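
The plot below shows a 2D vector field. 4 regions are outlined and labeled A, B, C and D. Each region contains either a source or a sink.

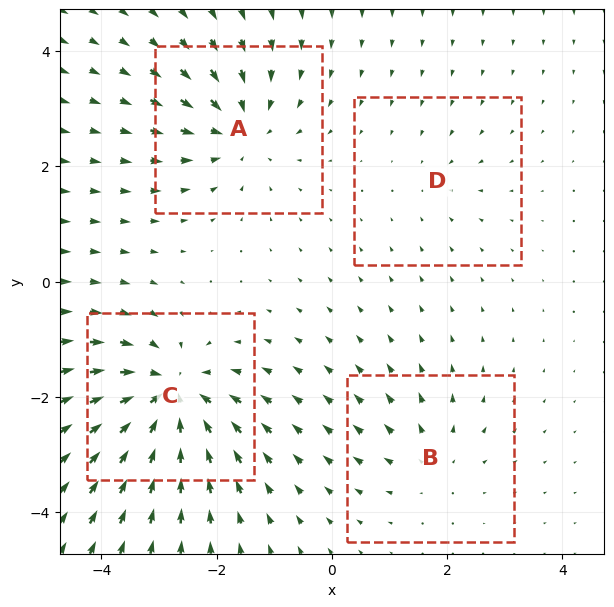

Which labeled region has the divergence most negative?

C

Divergence at each region's feature centre — A: about -5, B: about +3, C: about -8, D: about -2. Region C is most negative.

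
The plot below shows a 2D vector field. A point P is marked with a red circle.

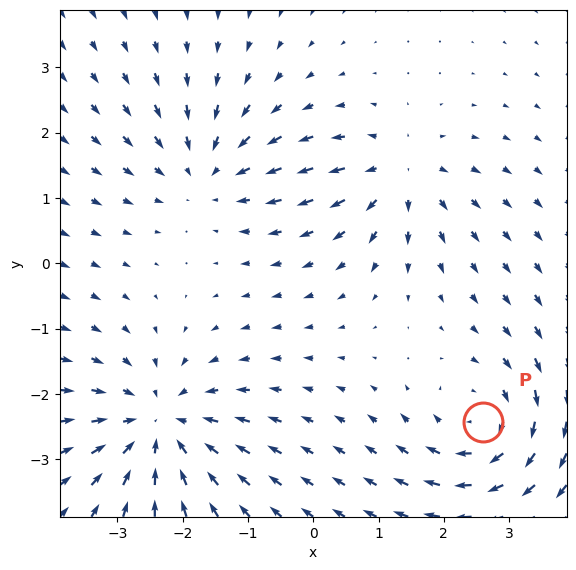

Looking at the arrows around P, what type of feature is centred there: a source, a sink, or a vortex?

vortex

At P (2.6, -2.4) the arrows circulate clockwise. Divergence ≈0, curl about -5 — near-zero divergence with nonzero curl is a vortex.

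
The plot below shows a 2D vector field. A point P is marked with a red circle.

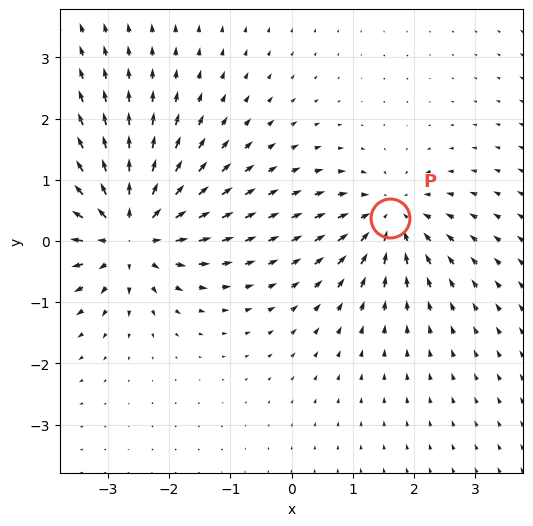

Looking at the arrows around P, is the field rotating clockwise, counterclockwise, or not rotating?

Near P at (1.6, 0.4) the arrows show no circulation. The curl there is ≈0.

not rotating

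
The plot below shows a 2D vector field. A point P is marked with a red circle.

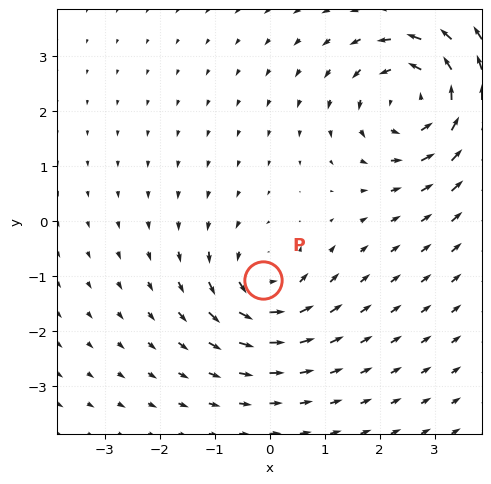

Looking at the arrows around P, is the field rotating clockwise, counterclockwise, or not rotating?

Near P at (-0.1, -1.1) the arrows circulate counterclockwise. The curl (z-component) there is about +5; positive curl means counterclockwise rotation.

counterclockwise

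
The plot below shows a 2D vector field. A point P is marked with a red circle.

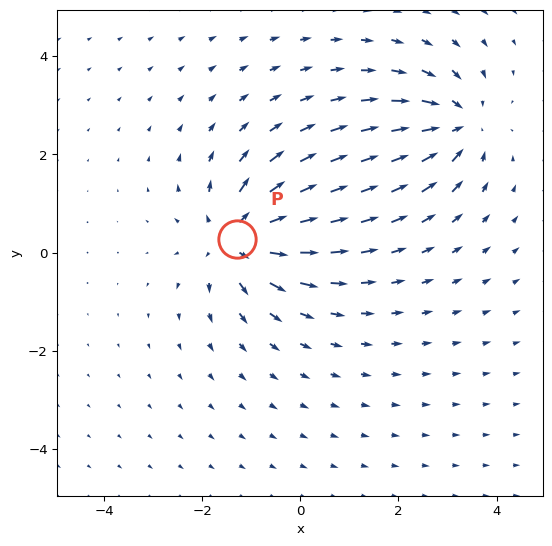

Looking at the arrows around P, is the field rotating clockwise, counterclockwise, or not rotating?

not rotating

Near P at (-1.3, 0.3) the arrows show no circulation. The curl there is ≈0.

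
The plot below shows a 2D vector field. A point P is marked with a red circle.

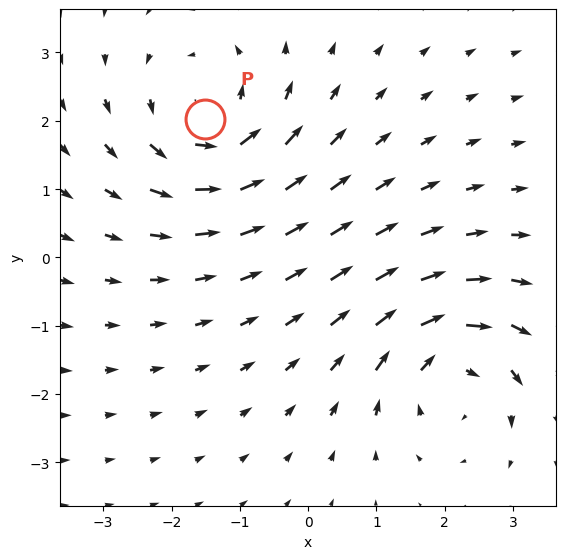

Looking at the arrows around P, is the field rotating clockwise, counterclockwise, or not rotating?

Near P at (-1.5, 2.0) the arrows circulate counterclockwise. The curl (z-component) there is about +5; positive curl means counterclockwise rotation.

counterclockwise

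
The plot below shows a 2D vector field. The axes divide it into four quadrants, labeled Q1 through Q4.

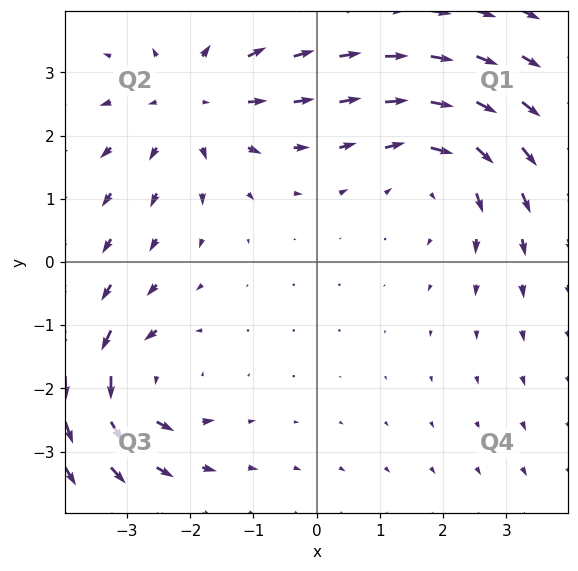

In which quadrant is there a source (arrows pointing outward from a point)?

Q2

The source sits at approximately (-2.0, 2.6), which lies in quadrant Q2. The divergence there is about +3, positive as expected for a source.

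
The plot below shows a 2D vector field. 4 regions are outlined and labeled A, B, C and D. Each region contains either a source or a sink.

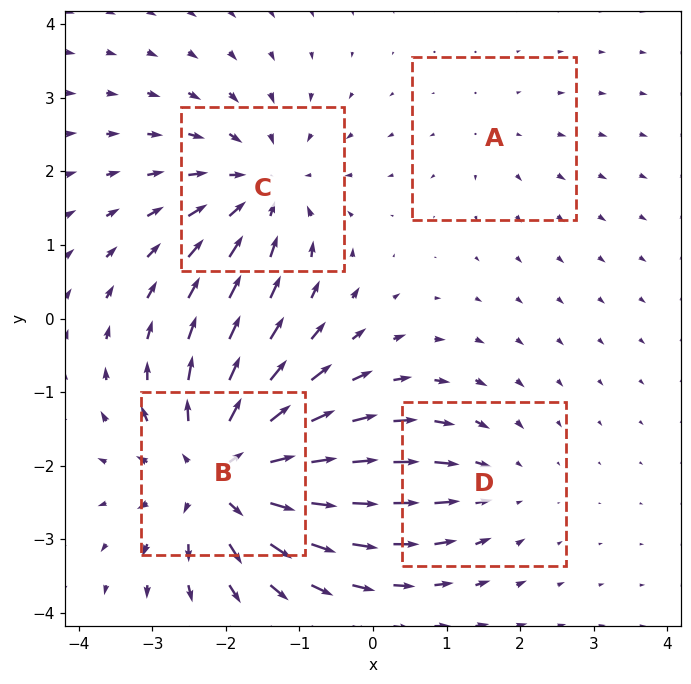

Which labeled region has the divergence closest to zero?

Divergence at each region's feature centre — A: about +2, B: about +7, C: about -5, D: about -3. Region A is closest to zero.

A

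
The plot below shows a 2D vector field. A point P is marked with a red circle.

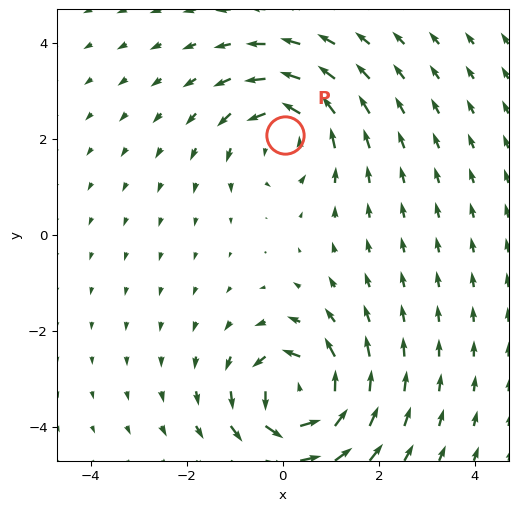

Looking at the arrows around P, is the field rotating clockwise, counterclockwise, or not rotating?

Near P at (0.1, 2.1) the arrows circulate counterclockwise. The curl (z-component) there is about +4; positive curl means counterclockwise rotation.

counterclockwise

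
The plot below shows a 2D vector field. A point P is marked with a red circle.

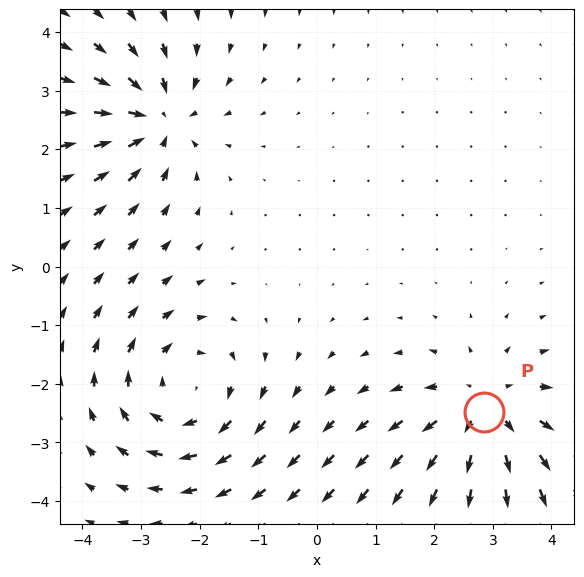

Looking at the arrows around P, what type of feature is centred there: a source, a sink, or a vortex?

At P (2.9, -2.5) the arrows spread outward. Divergence about +4, curl ≈0 — positive divergence with near-zero curl is a source.

source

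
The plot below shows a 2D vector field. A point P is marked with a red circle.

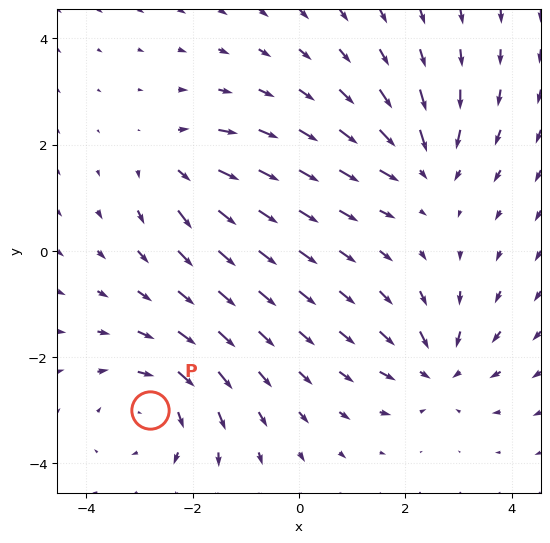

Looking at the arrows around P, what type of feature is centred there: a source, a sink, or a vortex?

vortex

At P (-2.8, -3.0) the arrows circulate clockwise. Divergence ≈0, curl about -4 — near-zero divergence with nonzero curl is a vortex.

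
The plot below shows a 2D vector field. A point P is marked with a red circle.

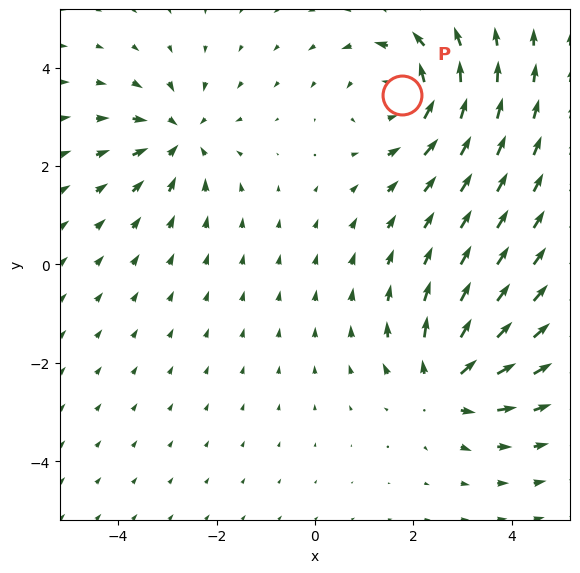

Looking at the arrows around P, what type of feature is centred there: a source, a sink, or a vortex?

At P (1.8, 3.5) the arrows circulate counterclockwise. Divergence ≈0, curl about +4 — near-zero divergence with nonzero curl is a vortex.

vortex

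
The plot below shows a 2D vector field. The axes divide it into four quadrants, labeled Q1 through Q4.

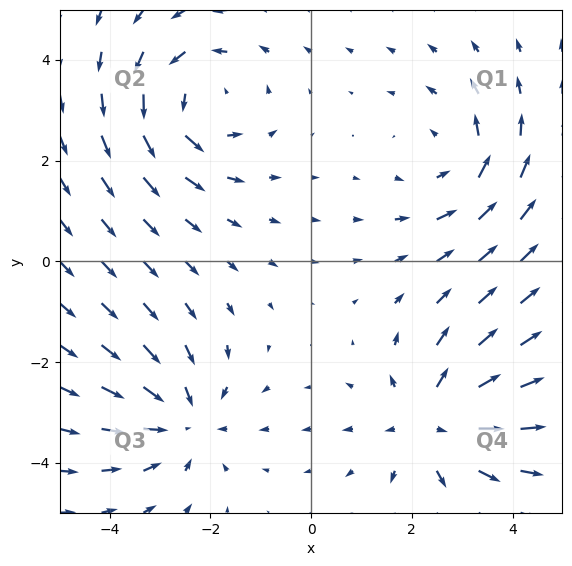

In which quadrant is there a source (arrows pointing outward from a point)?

Q4

The source sits at approximately (2.4, -3.2), which lies in quadrant Q4. The divergence there is about +3, positive as expected for a source.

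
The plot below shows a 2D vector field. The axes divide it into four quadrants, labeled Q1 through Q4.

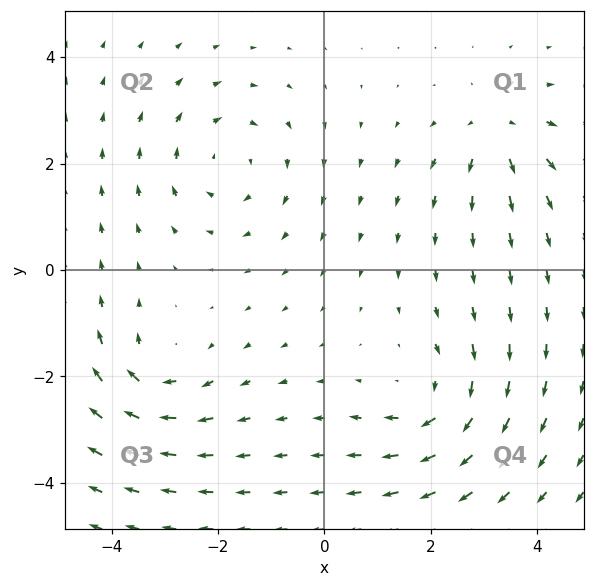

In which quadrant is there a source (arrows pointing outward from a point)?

The source sits at approximately (3.3, 2.6), which lies in quadrant Q1. The divergence there is about +5, positive as expected for a source.

Q1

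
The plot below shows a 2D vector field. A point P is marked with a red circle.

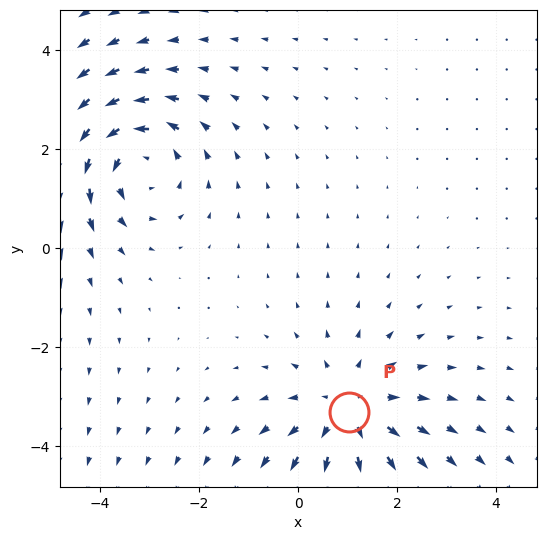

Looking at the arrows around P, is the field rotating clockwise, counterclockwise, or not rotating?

Near P at (1.0, -3.3) the arrows show no circulation. The curl there is ≈0.

not rotating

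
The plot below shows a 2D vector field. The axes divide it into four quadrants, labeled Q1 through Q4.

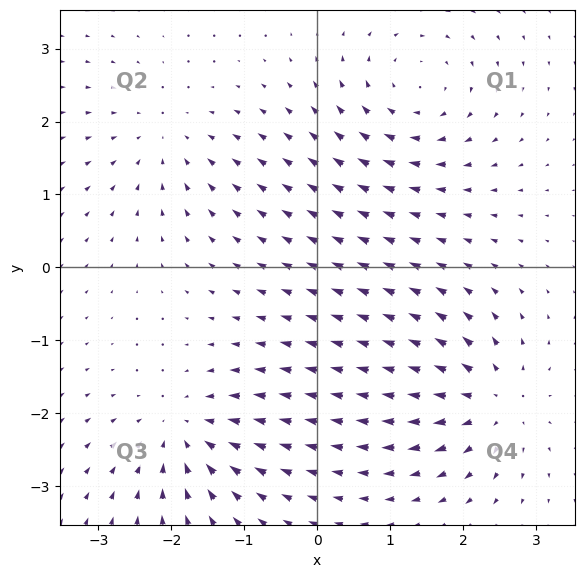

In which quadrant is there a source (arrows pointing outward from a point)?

Q4

The source sits at approximately (2.4, -1.8), which lies in quadrant Q4. The divergence there is about +5, positive as expected for a source.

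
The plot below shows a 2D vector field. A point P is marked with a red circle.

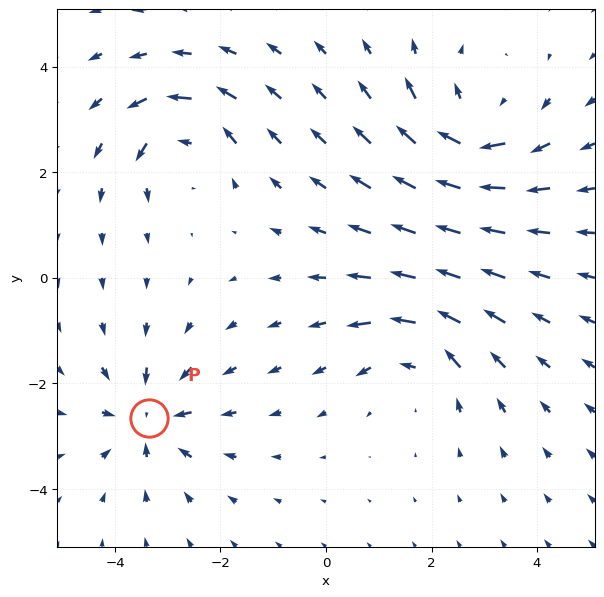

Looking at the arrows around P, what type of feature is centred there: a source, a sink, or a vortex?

At P (-3.3, -2.7) the arrows converge inward. Divergence about -4, curl ≈0 — negative divergence with near-zero curl is a sink.

sink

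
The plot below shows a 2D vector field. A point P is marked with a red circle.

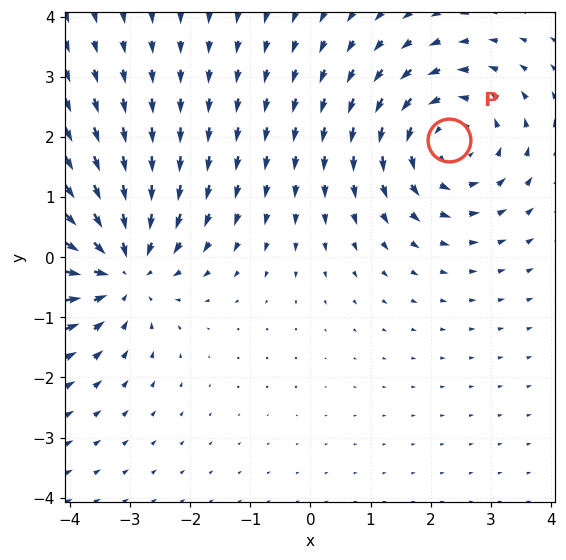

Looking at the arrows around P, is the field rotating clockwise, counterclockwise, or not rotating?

Near P at (2.3, 1.9) the arrows circulate counterclockwise. The curl (z-component) there is about +4; positive curl means counterclockwise rotation.

counterclockwise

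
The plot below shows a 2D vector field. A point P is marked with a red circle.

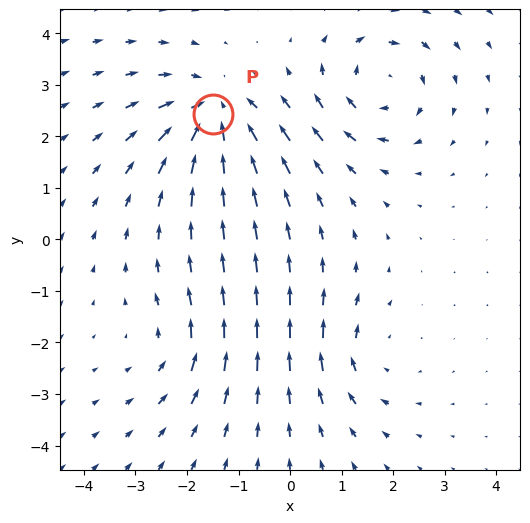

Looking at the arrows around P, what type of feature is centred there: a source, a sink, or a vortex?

sink

At P (-1.5, 2.4) the arrows converge inward. Divergence about -6, curl ≈0 — negative divergence with near-zero curl is a sink.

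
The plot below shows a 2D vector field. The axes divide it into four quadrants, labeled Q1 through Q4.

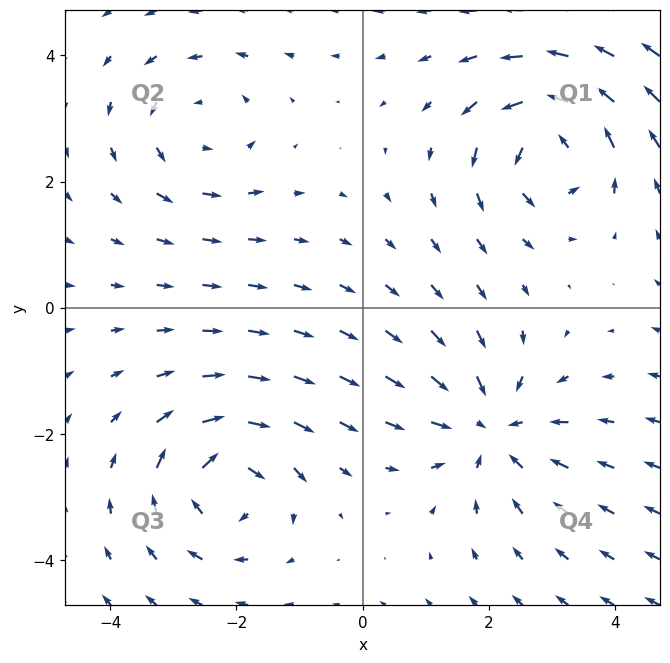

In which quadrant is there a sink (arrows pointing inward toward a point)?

The sink sits at approximately (2.0, -1.9), which lies in quadrant Q4. The divergence there is about -4, negative as expected for a sink.

Q4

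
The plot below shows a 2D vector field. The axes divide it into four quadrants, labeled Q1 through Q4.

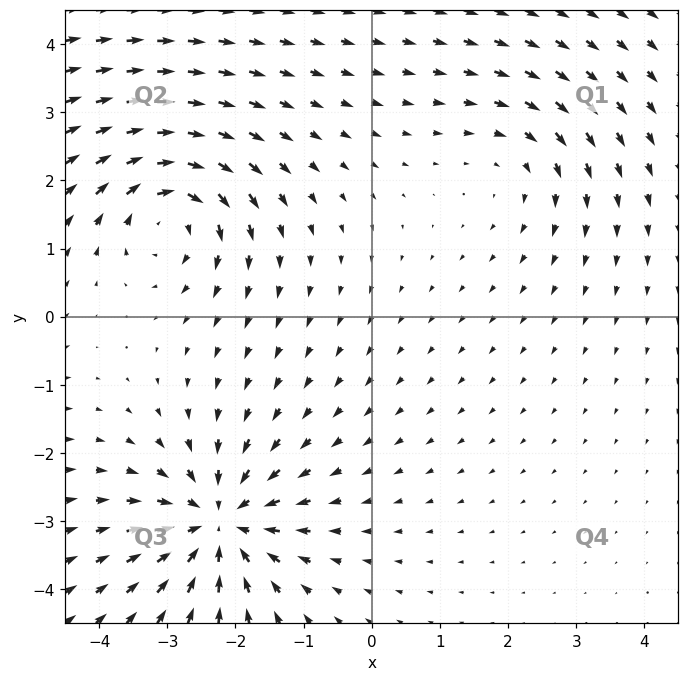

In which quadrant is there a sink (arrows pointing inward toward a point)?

The sink sits at approximately (-2.2, -3.0), which lies in quadrant Q3. The divergence there is about -5, negative as expected for a sink.

Q3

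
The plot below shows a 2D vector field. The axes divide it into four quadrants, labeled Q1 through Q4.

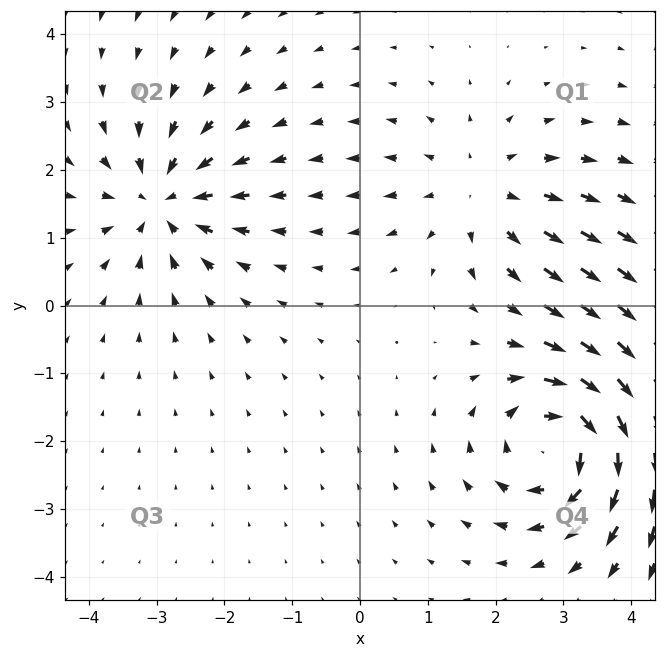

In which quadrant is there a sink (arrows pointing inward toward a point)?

The sink sits at approximately (-2.9, 1.5), which lies in quadrant Q2. The divergence there is about -4, negative as expected for a sink.

Q2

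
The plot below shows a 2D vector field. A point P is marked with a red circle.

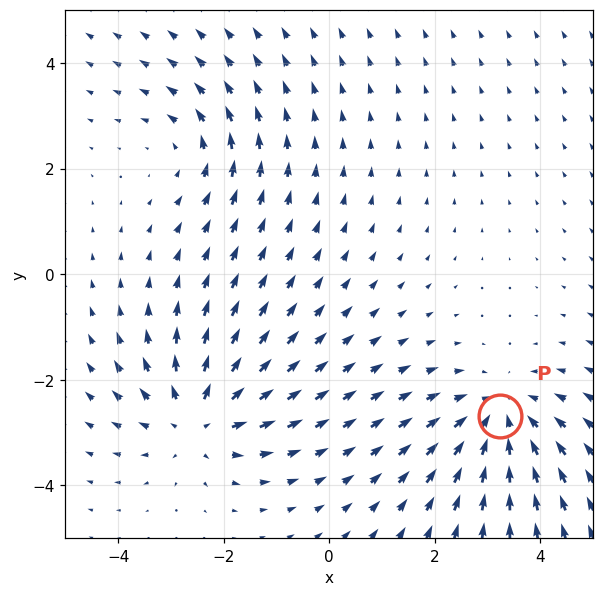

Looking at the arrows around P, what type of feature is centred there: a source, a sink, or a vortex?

At P (3.2, -2.7) the arrows converge inward. Divergence about -3, curl ≈0 — negative divergence with near-zero curl is a sink.

sink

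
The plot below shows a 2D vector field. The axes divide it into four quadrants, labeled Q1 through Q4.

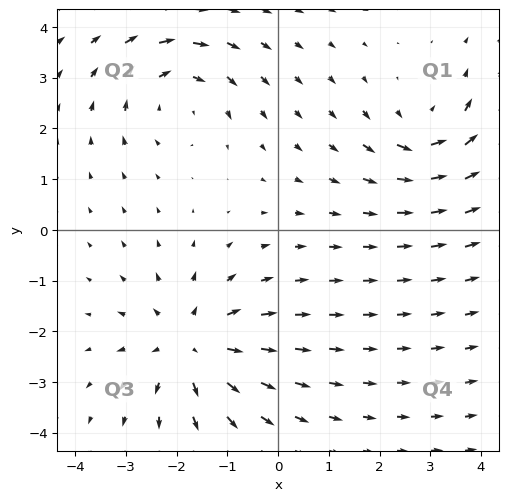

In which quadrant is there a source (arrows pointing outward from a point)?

The source sits at approximately (-1.7, -2.3), which lies in quadrant Q3. The divergence there is about +4, positive as expected for a source.

Q3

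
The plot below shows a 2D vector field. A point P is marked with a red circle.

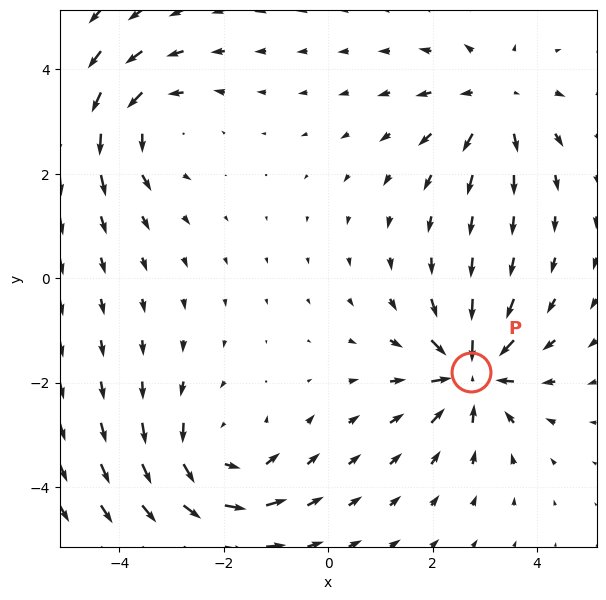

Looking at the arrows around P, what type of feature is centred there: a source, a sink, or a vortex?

At P (2.7, -1.8) the arrows converge inward. Divergence about -6, curl ≈0 — negative divergence with near-zero curl is a sink.

sink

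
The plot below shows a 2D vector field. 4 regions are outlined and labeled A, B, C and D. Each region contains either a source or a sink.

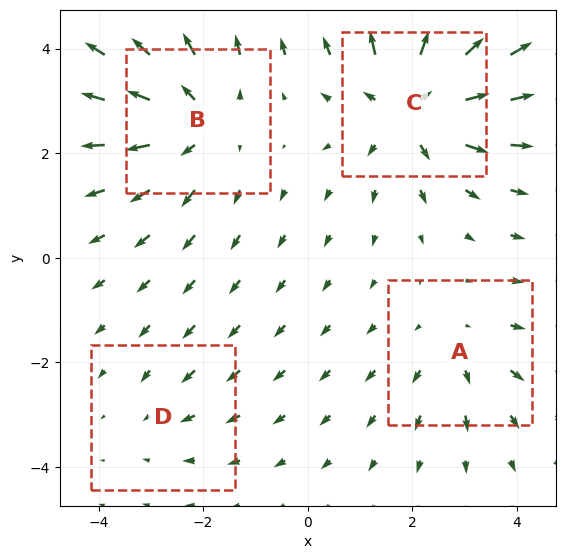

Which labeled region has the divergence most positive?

Divergence at each region's feature centre — A: about +3, B: about +5, C: about +6, D: about -2. Region C is most positive.

C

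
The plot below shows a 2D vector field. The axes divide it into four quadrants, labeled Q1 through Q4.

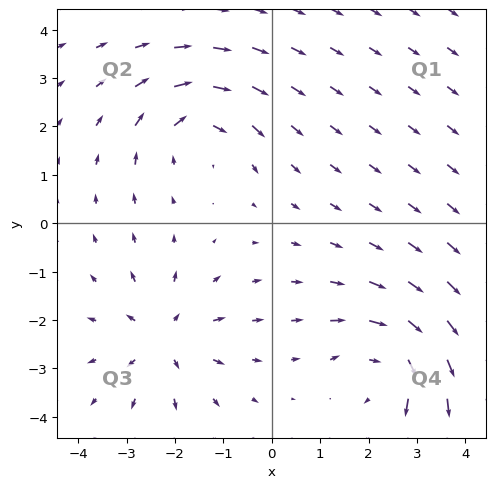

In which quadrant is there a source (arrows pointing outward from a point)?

Q3

The source sits at approximately (-2.2, -2.4), which lies in quadrant Q3. The divergence there is about +4, positive as expected for a source.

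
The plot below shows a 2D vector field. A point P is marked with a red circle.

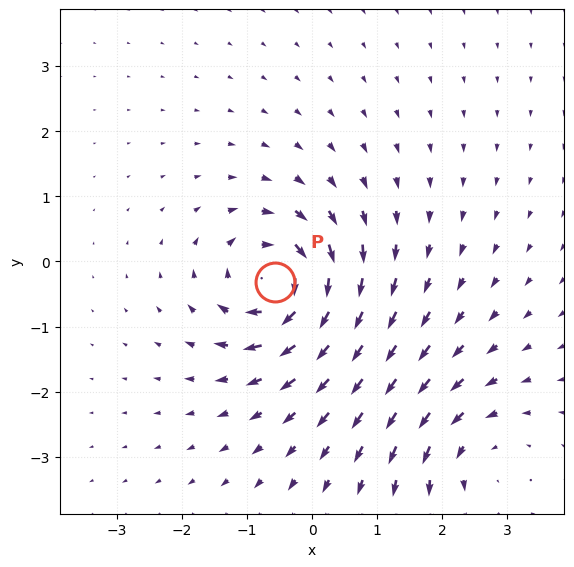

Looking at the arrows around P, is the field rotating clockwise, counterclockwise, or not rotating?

clockwise

Near P at (-0.6, -0.3) the arrows circulate clockwise. The curl (z-component) there is about -6; negative curl means clockwise rotation.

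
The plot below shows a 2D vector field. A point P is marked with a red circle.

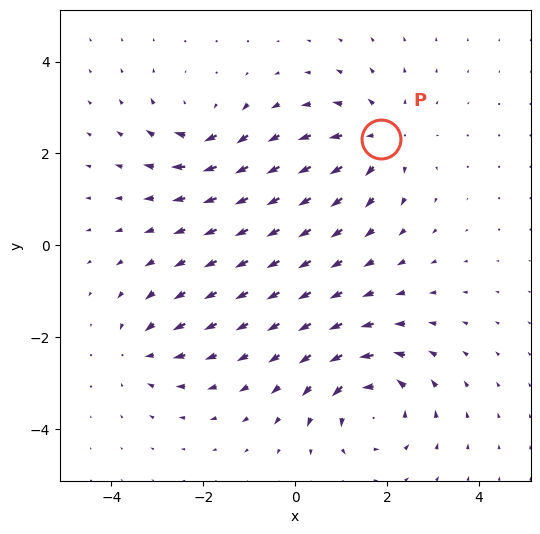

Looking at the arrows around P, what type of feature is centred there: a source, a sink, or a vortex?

source

At P (1.9, 2.3) the arrows spread outward. Divergence about +4, curl ≈0 — positive divergence with near-zero curl is a source.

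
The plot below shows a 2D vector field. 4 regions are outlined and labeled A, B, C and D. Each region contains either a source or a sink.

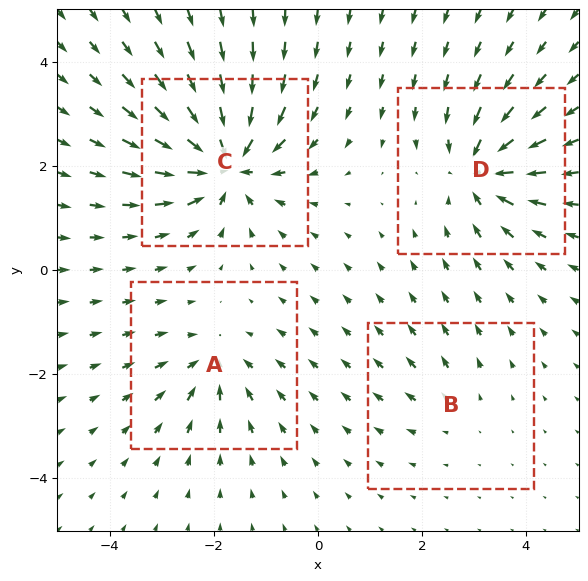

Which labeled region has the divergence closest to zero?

Divergence at each region's feature centre — A: about -4, B: about +2, C: about -9, D: about -7. Region B is closest to zero.

B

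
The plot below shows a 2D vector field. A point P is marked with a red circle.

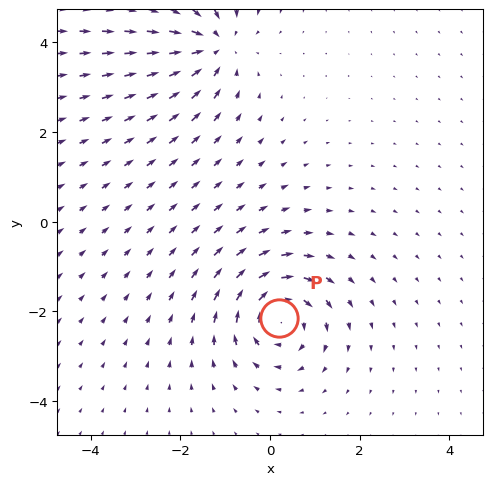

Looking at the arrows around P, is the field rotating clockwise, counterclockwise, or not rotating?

clockwise

Near P at (0.2, -2.1) the arrows circulate clockwise. The curl (z-component) there is about -4; negative curl means clockwise rotation.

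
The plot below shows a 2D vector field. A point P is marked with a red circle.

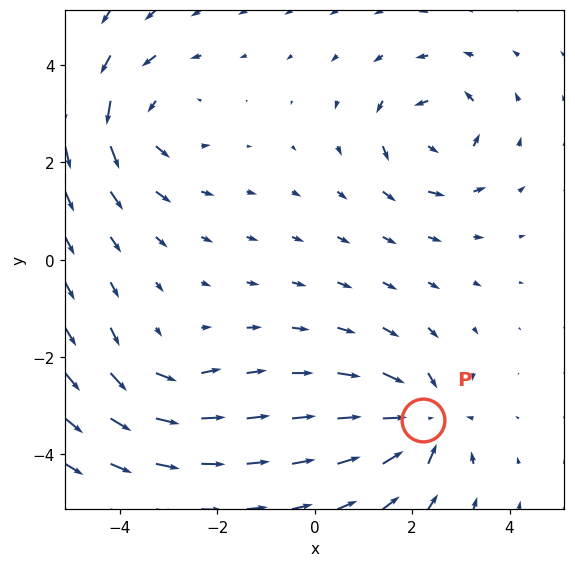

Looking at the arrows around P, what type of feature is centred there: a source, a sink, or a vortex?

At P (2.2, -3.3) the arrows converge inward. Divergence about -6, curl ≈0 — negative divergence with near-zero curl is a sink.

sink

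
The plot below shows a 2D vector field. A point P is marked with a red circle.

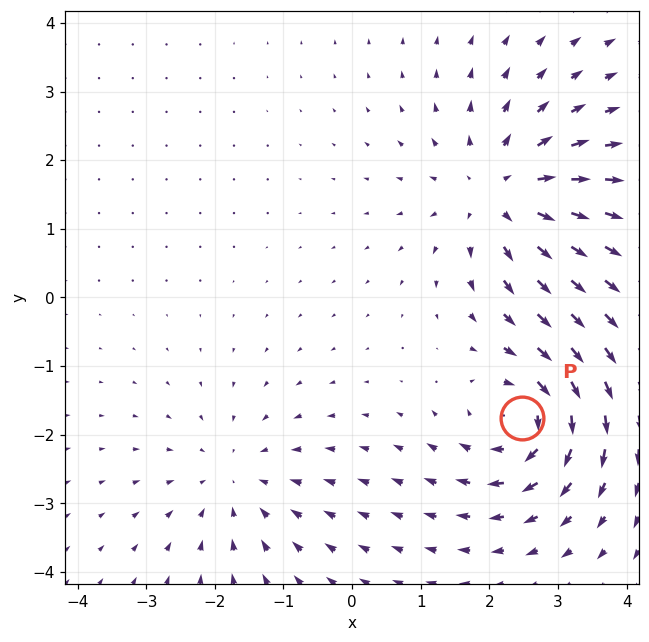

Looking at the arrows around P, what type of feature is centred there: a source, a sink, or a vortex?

vortex

At P (2.5, -1.8) the arrows circulate clockwise. Divergence ≈0, curl about -6 — near-zero divergence with nonzero curl is a vortex.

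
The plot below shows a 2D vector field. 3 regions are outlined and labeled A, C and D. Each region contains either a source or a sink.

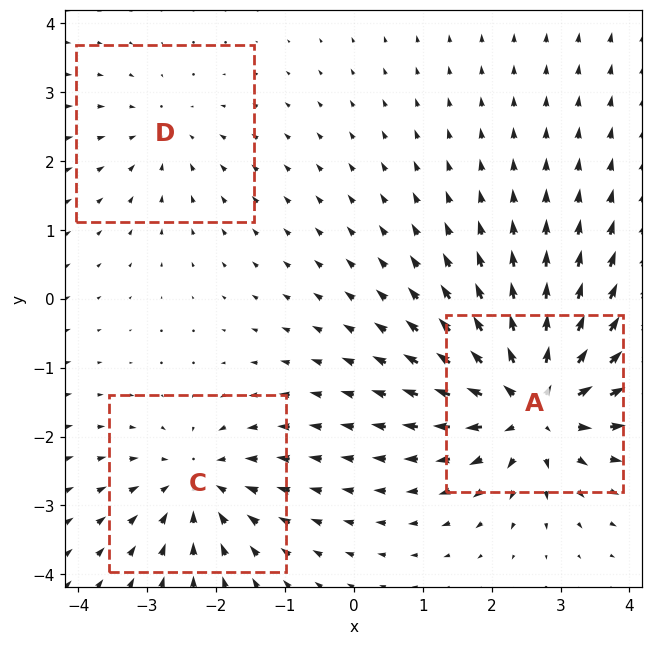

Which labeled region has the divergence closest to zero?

D

Divergence at each region's feature centre — A: about +6, C: about -4, D: about -2. Region D is closest to zero.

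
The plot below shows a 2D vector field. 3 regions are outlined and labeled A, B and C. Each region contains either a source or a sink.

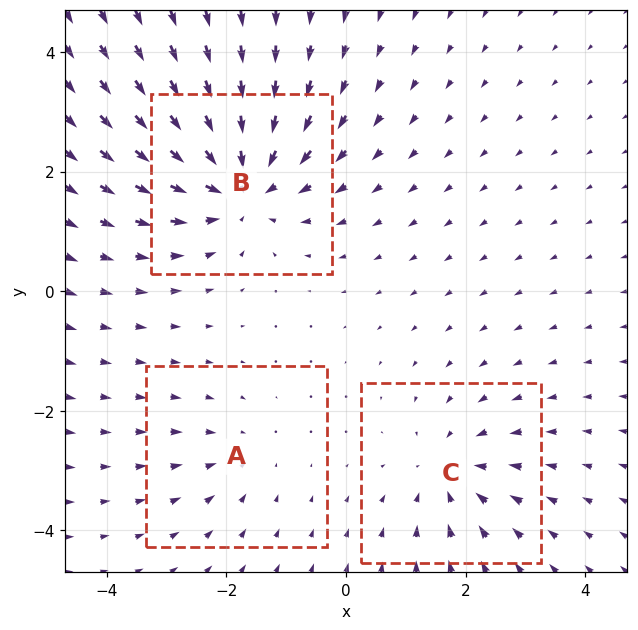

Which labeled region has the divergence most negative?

Divergence at each region's feature centre — A: about -2, B: about -5, C: about -3. Region B is most negative.

B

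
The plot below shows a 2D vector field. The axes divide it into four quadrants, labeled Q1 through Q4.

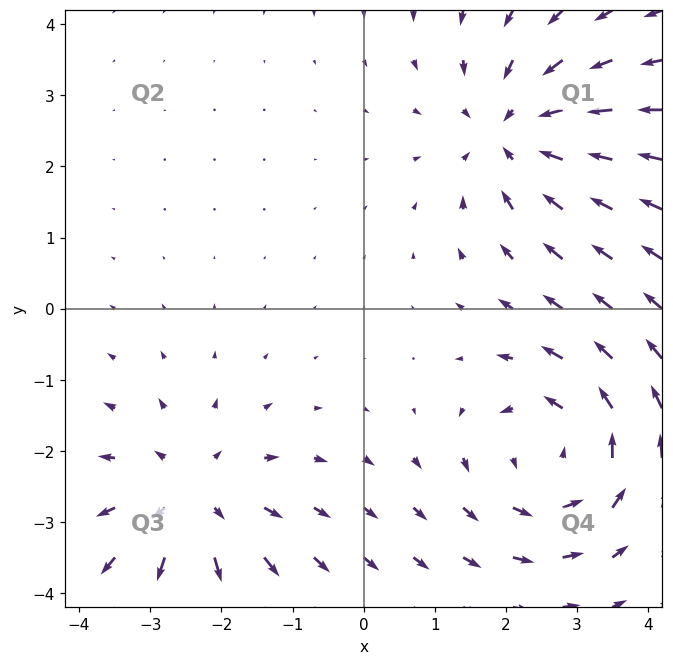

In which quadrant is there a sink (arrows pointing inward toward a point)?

Q1

The sink sits at approximately (2.1, 2.5), which lies in quadrant Q1. The divergence there is about -3, negative as expected for a sink.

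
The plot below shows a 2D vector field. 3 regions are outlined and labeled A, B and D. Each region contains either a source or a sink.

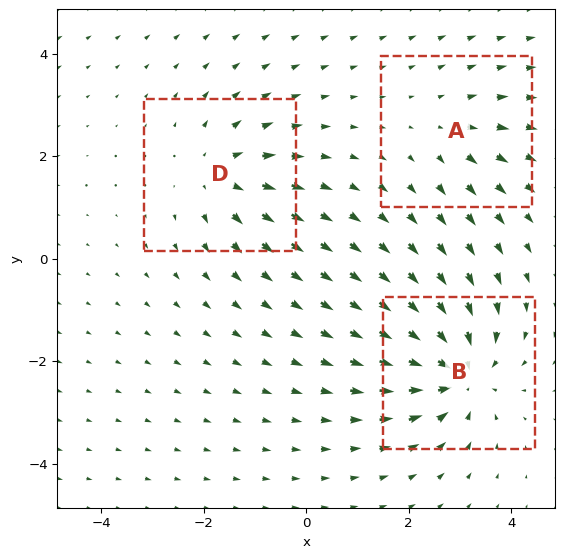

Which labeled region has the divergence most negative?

Divergence at each region's feature centre — A: about +2, B: about -5, D: about +3. Region B is most negative.

B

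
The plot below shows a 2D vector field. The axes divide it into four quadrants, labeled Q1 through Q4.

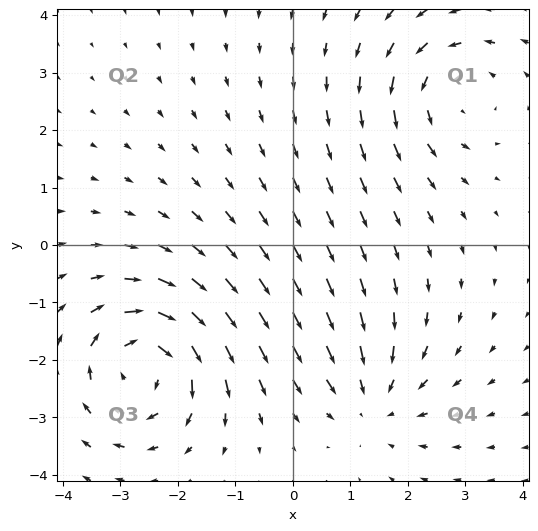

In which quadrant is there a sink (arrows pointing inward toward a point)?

The sink sits at approximately (1.4, -2.7), which lies in quadrant Q4. The divergence there is about -3, negative as expected for a sink.

Q4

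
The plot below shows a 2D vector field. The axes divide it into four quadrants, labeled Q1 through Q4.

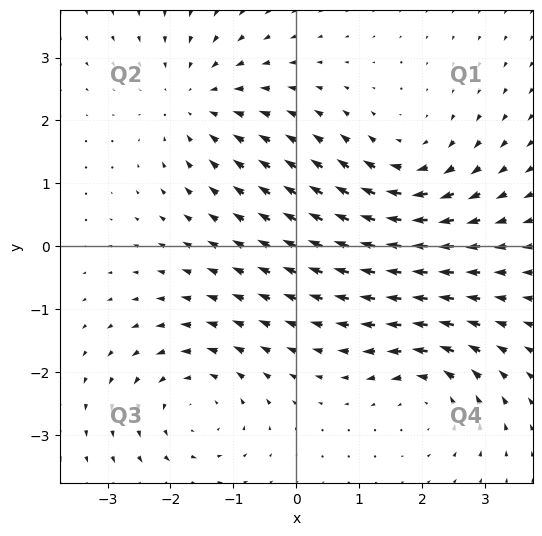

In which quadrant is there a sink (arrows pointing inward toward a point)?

Q2

The sink sits at approximately (-1.6, 2.3), which lies in quadrant Q2. The divergence there is about -4, negative as expected for a sink.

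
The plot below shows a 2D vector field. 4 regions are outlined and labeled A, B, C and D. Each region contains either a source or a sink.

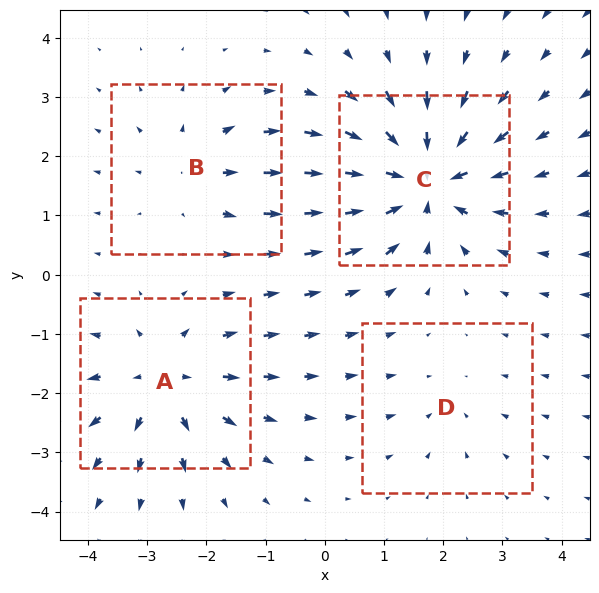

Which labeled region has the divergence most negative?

C

Divergence at each region's feature centre — A: about +5, B: about +3, C: about -7, D: about -2. Region C is most negative.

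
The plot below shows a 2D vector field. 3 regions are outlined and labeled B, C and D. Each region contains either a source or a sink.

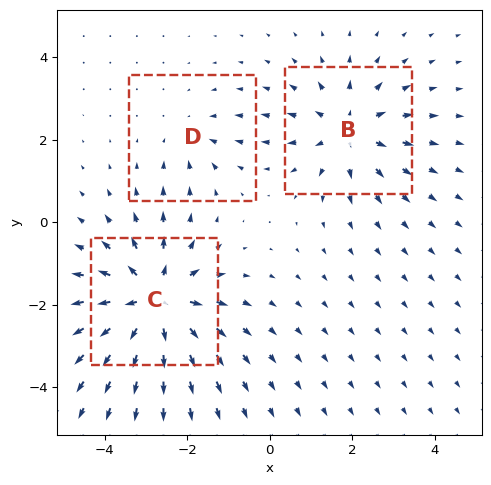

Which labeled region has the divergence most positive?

C

Divergence at each region's feature centre — B: about +3, C: about +5, D: about -2. Region C is most positive.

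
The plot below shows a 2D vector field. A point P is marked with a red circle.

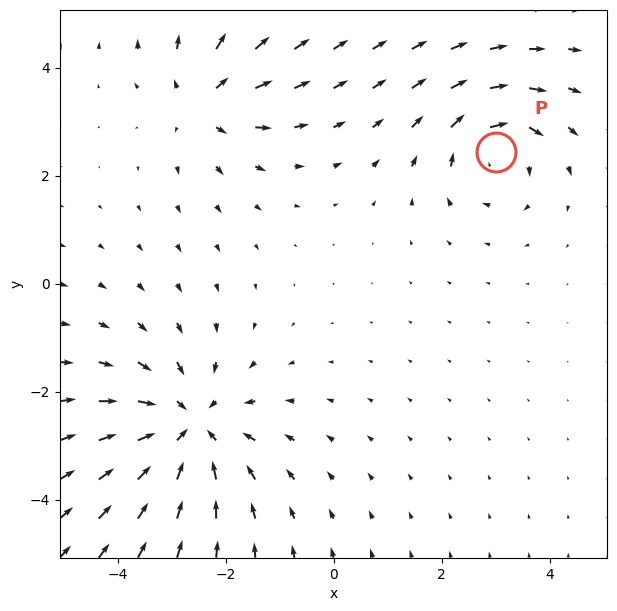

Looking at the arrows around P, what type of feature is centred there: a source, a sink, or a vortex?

At P (3.0, 2.4) the arrows circulate clockwise. Divergence ≈0, curl about -4 — near-zero divergence with nonzero curl is a vortex.

vortex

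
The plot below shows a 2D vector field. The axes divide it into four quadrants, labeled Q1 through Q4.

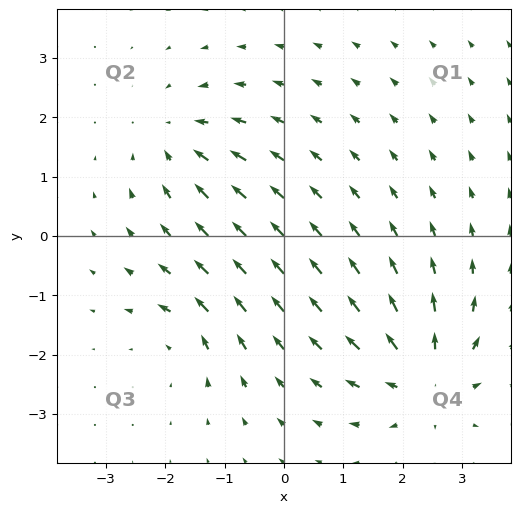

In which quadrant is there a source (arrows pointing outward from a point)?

The source sits at approximately (2.4, -2.4), which lies in quadrant Q4. The divergence there is about +5, positive as expected for a source.

Q4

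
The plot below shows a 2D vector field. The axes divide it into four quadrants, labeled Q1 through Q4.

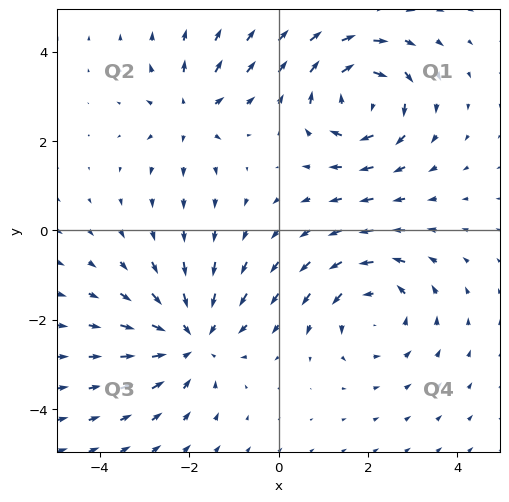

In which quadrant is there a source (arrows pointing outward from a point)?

Q2

The source sits at approximately (-2.0, 2.6), which lies in quadrant Q2. The divergence there is about +4, positive as expected for a source.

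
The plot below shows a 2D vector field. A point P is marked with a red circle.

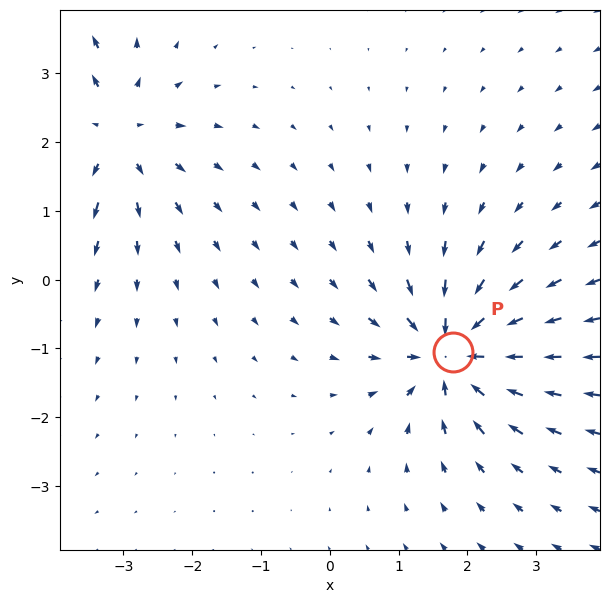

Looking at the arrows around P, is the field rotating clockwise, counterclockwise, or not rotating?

Near P at (1.8, -1.1) the arrows show no circulation. The curl there is ≈0.

not rotating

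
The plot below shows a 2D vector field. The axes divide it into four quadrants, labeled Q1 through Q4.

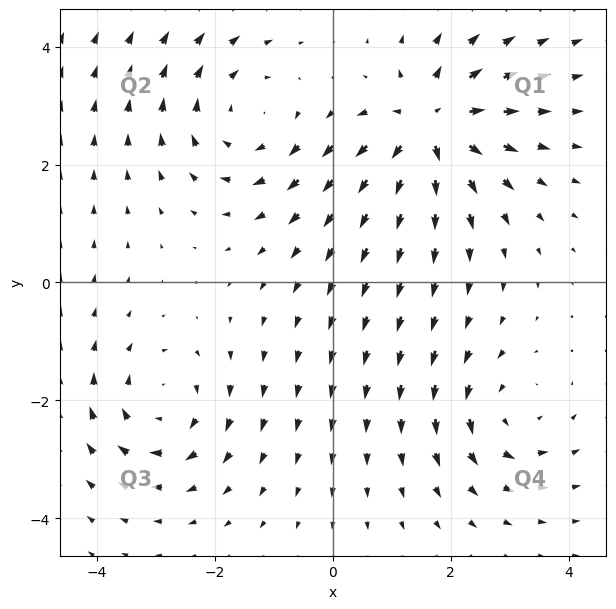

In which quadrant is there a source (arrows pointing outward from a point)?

Q1

The source sits at approximately (1.7, 2.6), which lies in quadrant Q1. The divergence there is about +7, positive as expected for a source.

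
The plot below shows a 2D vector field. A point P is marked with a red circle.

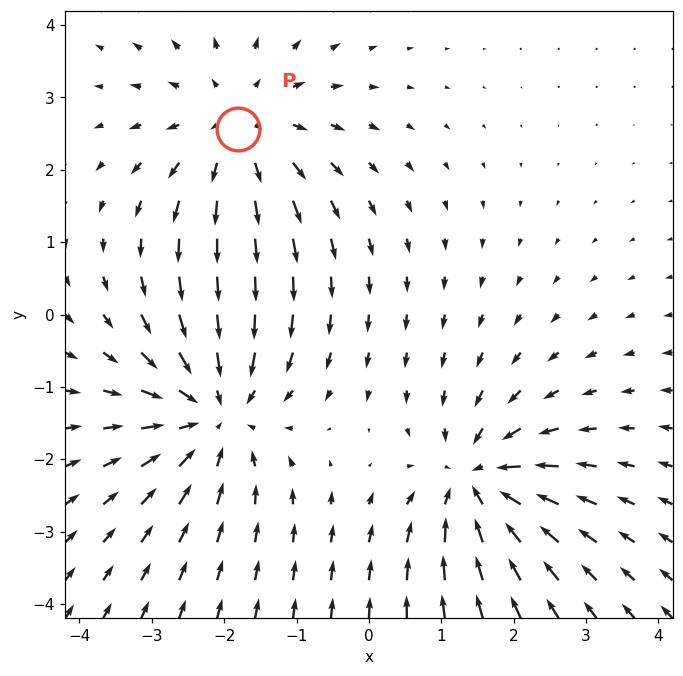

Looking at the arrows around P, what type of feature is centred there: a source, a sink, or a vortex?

At P (-1.8, 2.6) the arrows spread outward. Divergence about +4, curl ≈0 — positive divergence with near-zero curl is a source.

source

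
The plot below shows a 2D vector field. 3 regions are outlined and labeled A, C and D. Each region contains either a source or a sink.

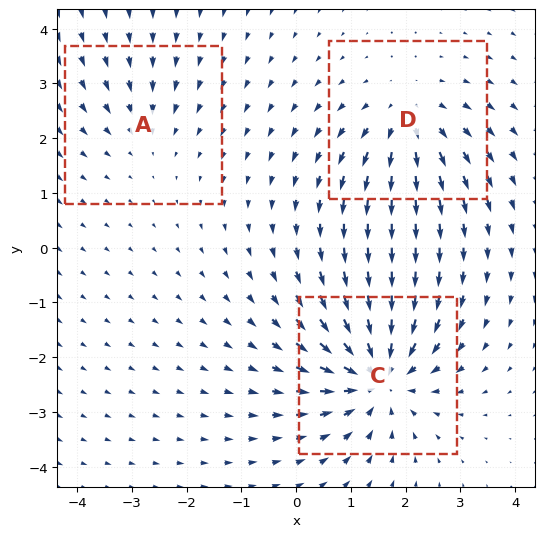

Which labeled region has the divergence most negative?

Divergence at each region's feature centre — A: about -2, C: about -5, D: about +3. Region C is most negative.

C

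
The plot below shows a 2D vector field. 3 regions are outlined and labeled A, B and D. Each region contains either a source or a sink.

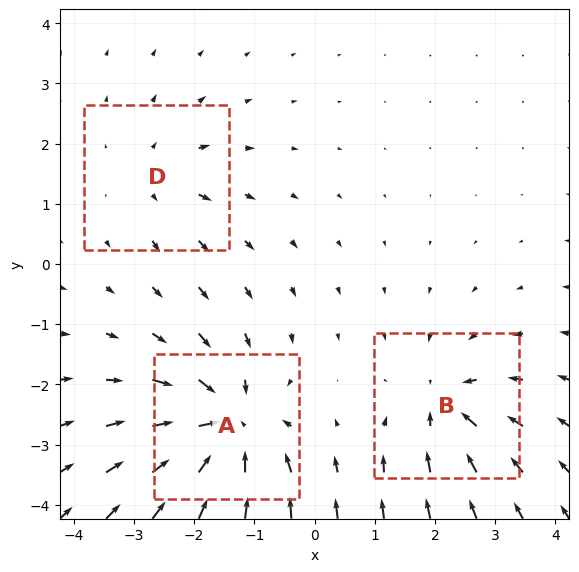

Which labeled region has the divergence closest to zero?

Divergence at each region's feature centre — A: about -6, B: about -4, D: about +2. Region D is closest to zero.

D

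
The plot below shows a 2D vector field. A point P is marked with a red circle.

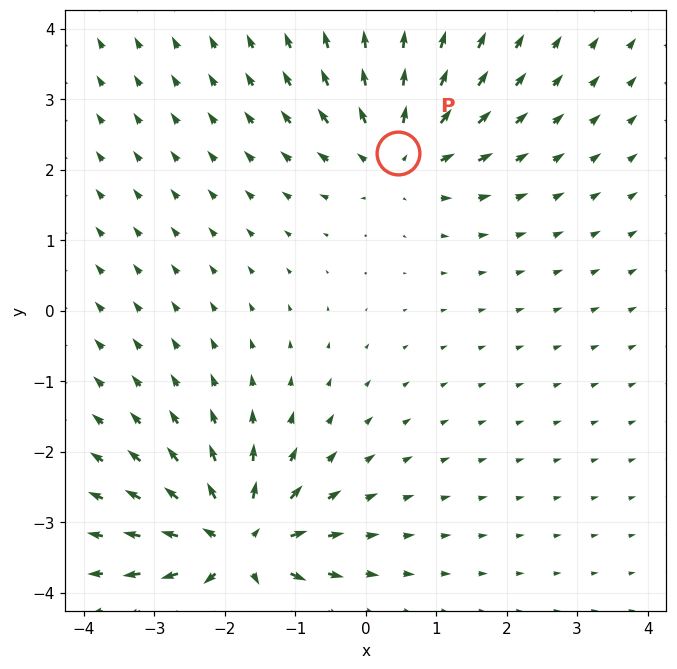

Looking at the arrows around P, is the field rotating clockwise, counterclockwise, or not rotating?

not rotating

Near P at (0.5, 2.2) the arrows show no circulation. The curl there is ≈0.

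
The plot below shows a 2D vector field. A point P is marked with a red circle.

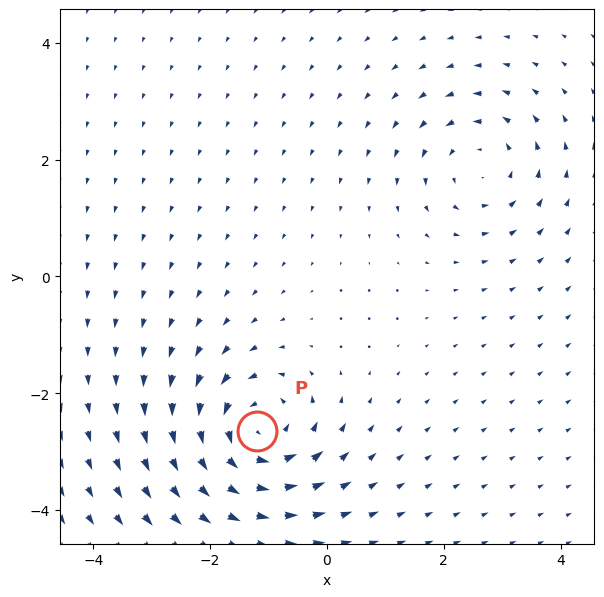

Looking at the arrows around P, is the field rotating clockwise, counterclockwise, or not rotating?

Near P at (-1.2, -2.6) the arrows circulate counterclockwise. The curl (z-component) there is about +6; positive curl means counterclockwise rotation.

counterclockwise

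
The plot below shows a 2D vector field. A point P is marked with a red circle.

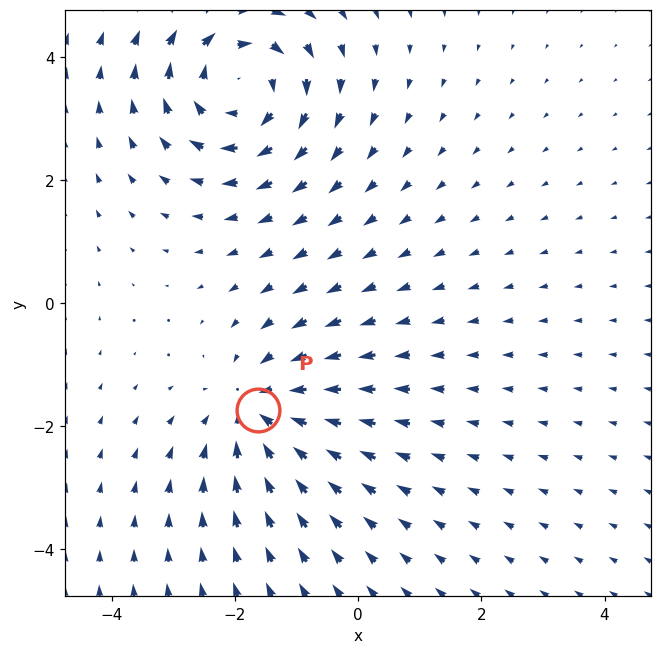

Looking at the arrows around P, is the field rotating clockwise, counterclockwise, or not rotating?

not rotating

Near P at (-1.6, -1.7) the arrows show no circulation. The curl there is ≈0.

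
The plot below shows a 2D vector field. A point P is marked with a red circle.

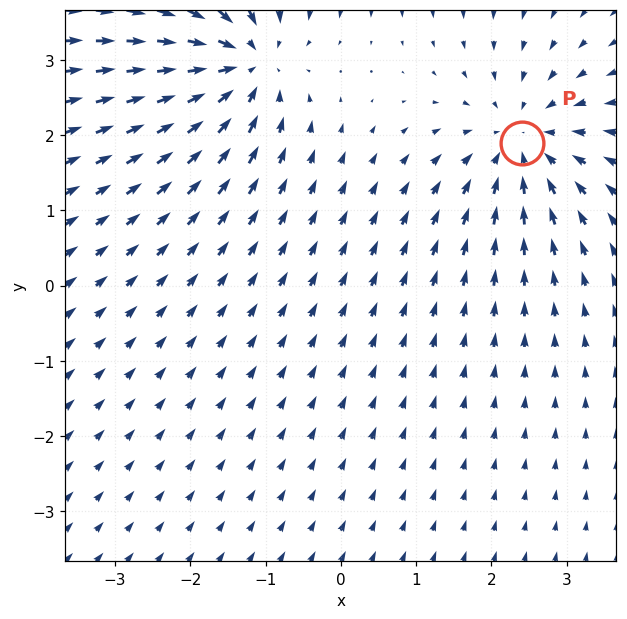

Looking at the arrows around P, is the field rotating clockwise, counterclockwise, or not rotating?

not rotating

Near P at (2.4, 1.9) the arrows show no circulation. The curl there is ≈0.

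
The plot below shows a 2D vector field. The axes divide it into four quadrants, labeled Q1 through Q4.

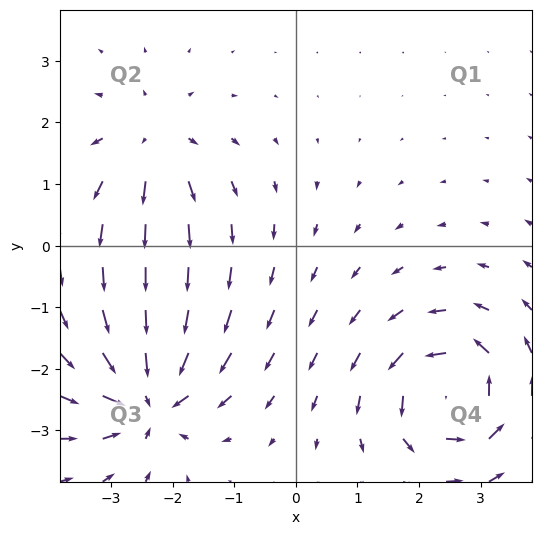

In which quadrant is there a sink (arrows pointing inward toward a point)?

Q3

The sink sits at approximately (-2.4, -2.5), which lies in quadrant Q3. The divergence there is about -5, negative as expected for a sink.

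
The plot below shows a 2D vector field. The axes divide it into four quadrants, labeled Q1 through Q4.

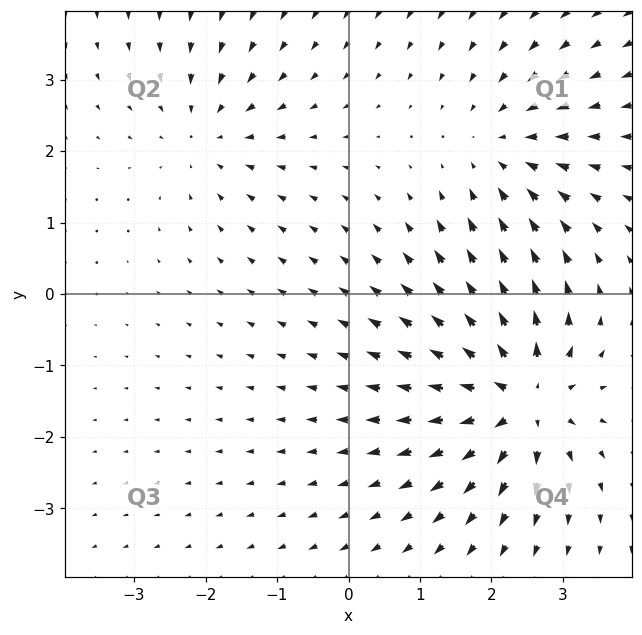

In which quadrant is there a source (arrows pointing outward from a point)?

The source sits at approximately (2.4, -1.5), which lies in quadrant Q4. The divergence there is about +6, positive as expected for a source.

Q4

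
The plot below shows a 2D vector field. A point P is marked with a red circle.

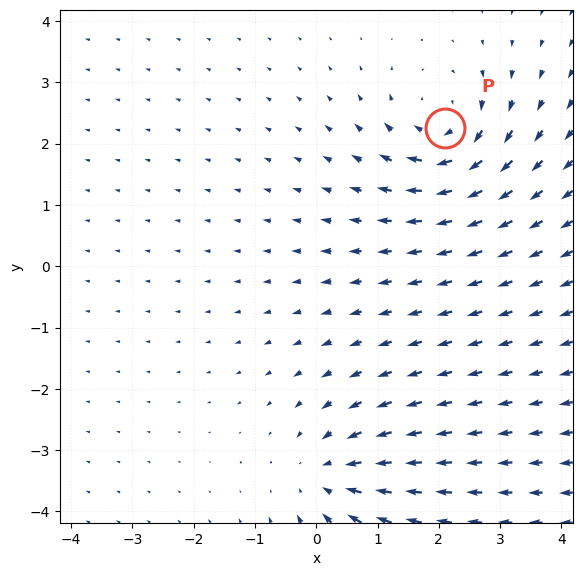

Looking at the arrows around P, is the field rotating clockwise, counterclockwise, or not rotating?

Near P at (2.1, 2.3) the arrows circulate clockwise. The curl (z-component) there is about -4; negative curl means clockwise rotation.

clockwise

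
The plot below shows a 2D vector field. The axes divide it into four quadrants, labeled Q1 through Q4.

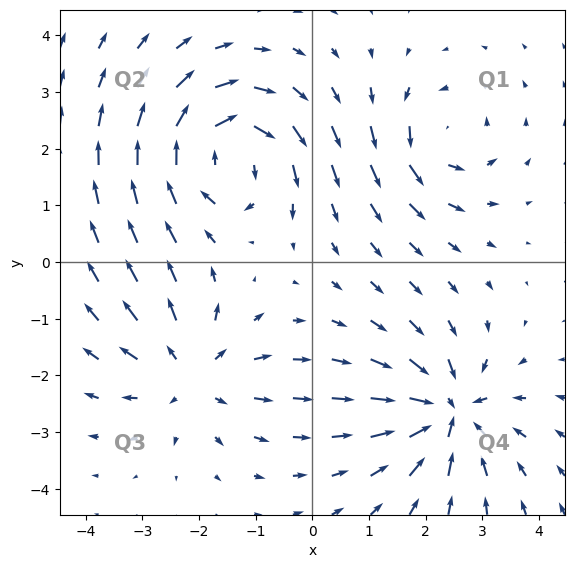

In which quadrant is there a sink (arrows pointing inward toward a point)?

Q4

The sink sits at approximately (2.4, -2.7), which lies in quadrant Q4. The divergence there is about -5, negative as expected for a sink.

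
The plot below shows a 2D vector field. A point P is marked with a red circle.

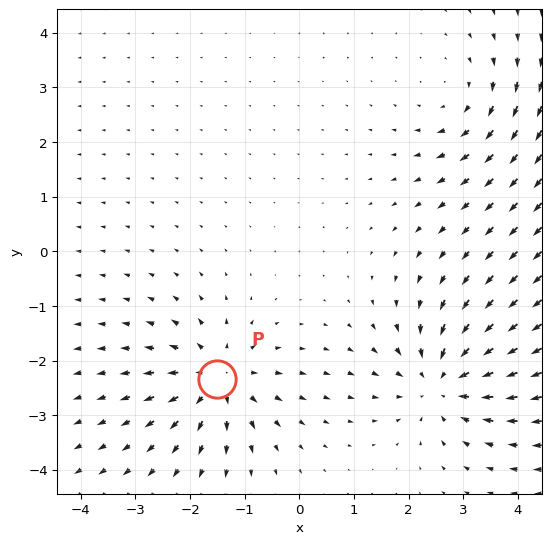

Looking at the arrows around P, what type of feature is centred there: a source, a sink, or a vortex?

source

At P (-1.5, -2.3) the arrows spread outward. Divergence about +4, curl ≈0 — positive divergence with near-zero curl is a source.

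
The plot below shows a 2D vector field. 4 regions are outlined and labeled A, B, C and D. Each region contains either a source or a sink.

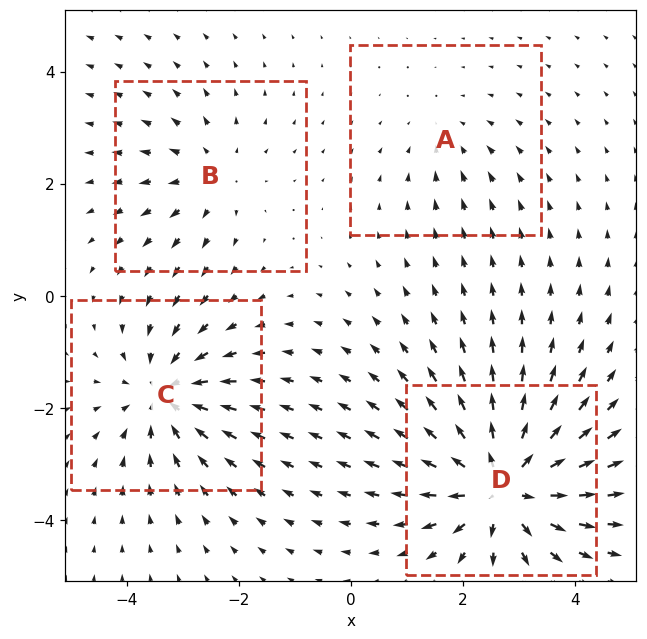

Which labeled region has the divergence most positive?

D

Divergence at each region's feature centre — A: about -2, B: about +3, C: about -5, D: about +7. Region D is most positive.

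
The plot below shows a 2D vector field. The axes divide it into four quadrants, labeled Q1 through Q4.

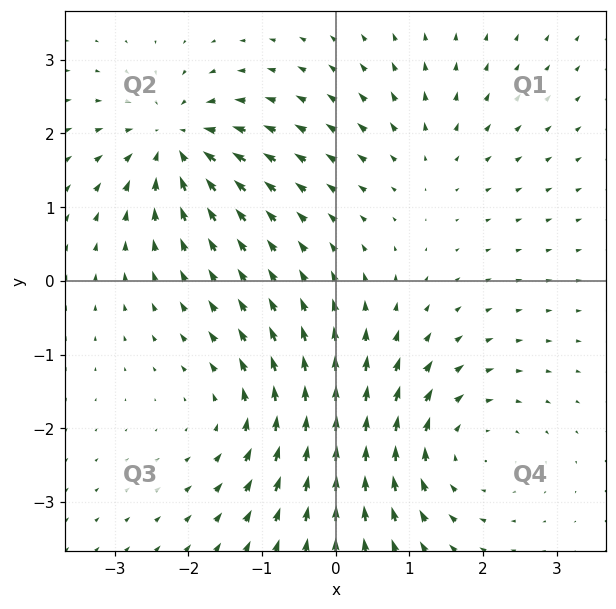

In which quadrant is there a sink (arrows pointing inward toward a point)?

The sink sits at approximately (-2.2, 1.9), which lies in quadrant Q2. The divergence there is about -6, negative as expected for a sink.

Q2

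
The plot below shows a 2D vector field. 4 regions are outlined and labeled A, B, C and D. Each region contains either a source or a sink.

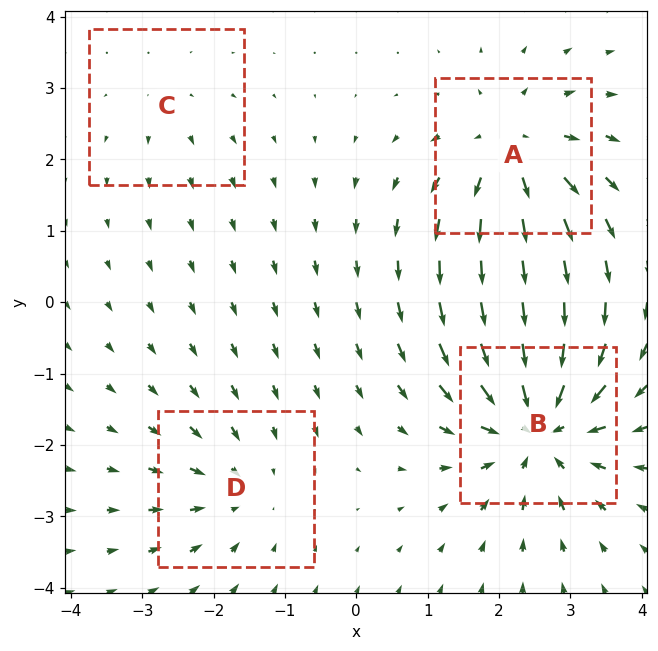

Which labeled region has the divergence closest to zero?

C

Divergence at each region's feature centre — A: about +6, B: about -8, C: about +2, D: about -4. Region C is closest to zero.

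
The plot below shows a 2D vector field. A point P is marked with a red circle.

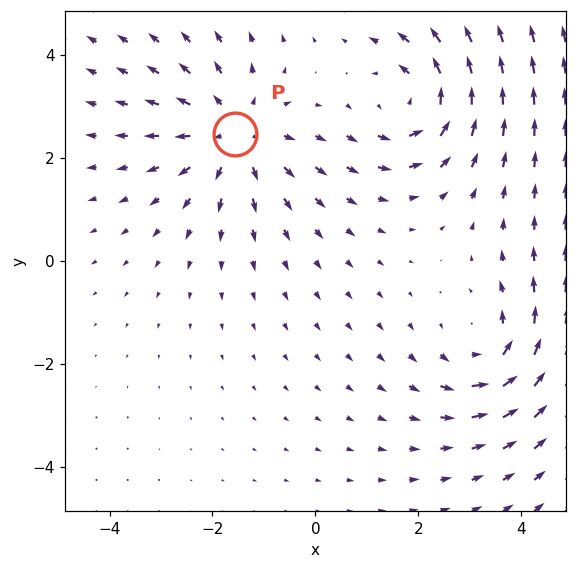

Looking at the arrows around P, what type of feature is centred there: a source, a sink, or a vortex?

source

At P (-1.6, 2.5) the arrows spread outward. Divergence about +4, curl ≈0 — positive divergence with near-zero curl is a source.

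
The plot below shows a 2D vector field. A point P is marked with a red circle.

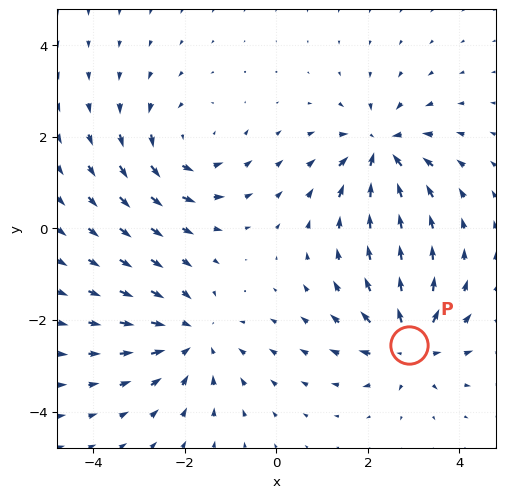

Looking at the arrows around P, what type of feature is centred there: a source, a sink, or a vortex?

source

At P (2.9, -2.6) the arrows spread outward. Divergence about +5, curl ≈0 — positive divergence with near-zero curl is a source.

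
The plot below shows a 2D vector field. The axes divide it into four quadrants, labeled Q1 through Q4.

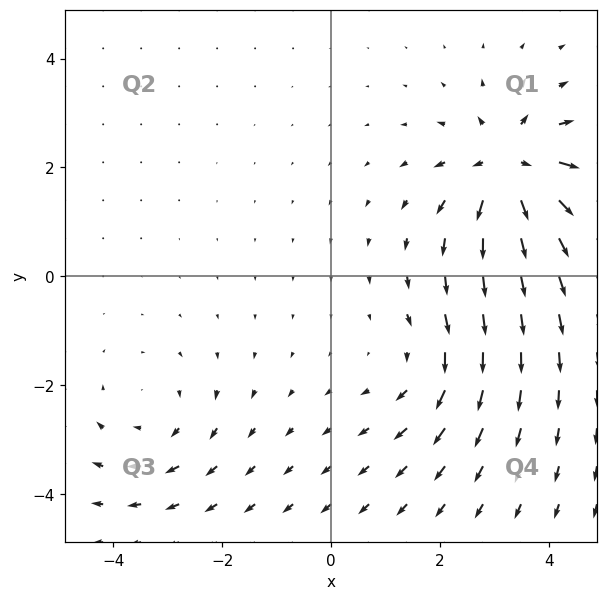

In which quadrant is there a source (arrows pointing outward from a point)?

The source sits at approximately (3.3, 2.0), which lies in quadrant Q1. The divergence there is about +6, positive as expected for a source.

Q1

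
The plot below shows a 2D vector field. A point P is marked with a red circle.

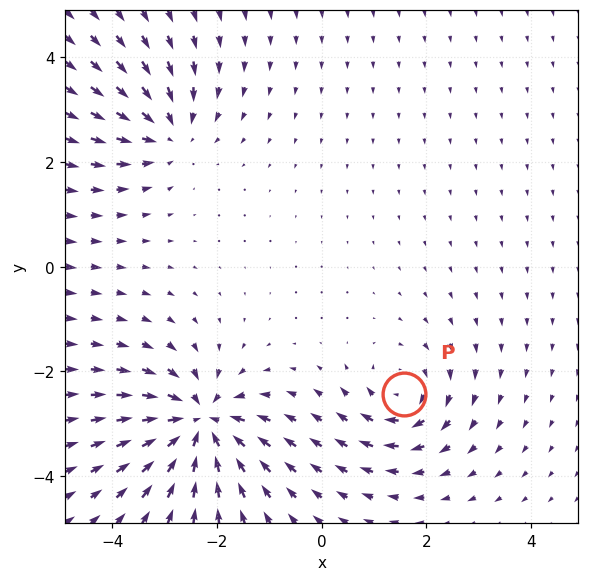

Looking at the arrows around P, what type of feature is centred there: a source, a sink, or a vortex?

At P (1.6, -2.4) the arrows circulate clockwise. Divergence ≈0, curl about -4 — near-zero divergence with nonzero curl is a vortex.

vortex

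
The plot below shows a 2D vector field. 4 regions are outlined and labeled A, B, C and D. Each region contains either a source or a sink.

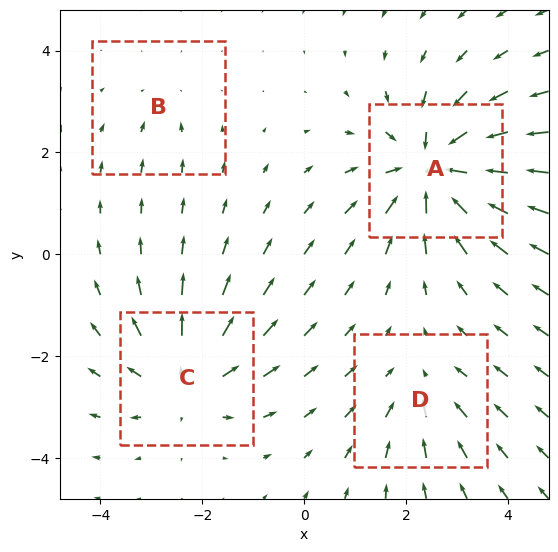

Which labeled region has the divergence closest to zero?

Divergence at each region's feature centre — A: about -7, B: about -2, C: about +5, D: about -3. Region B is closest to zero.

B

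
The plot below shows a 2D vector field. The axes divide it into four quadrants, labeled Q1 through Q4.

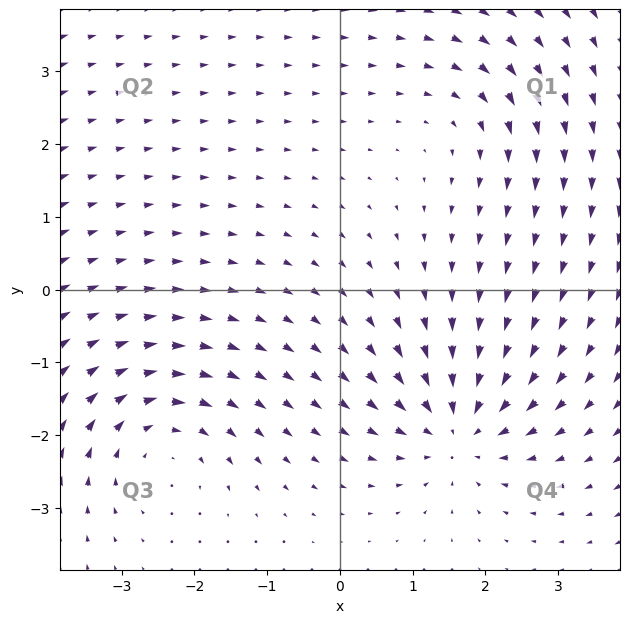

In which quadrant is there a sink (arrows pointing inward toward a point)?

Q4

The sink sits at approximately (1.6, -1.9), which lies in quadrant Q4. The divergence there is about -6, negative as expected for a sink.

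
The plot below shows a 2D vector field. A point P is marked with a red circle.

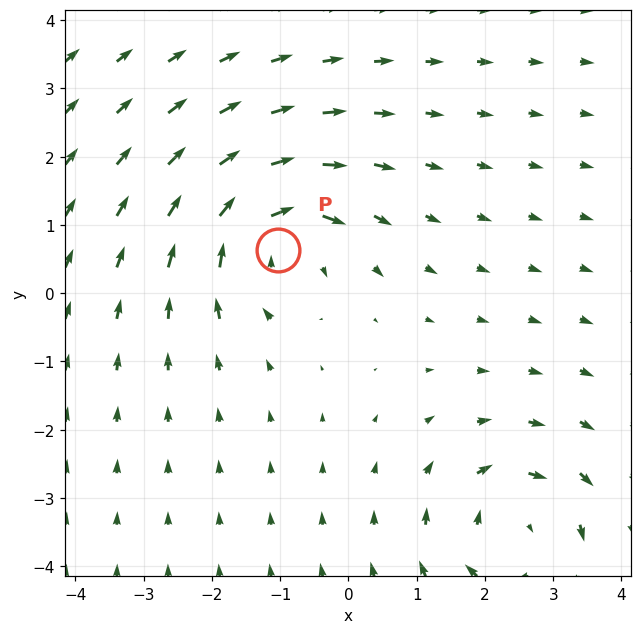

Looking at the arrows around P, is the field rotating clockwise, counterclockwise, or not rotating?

Near P at (-1.0, 0.6) the arrows circulate clockwise. The curl (z-component) there is about -6; negative curl means clockwise rotation.

clockwise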